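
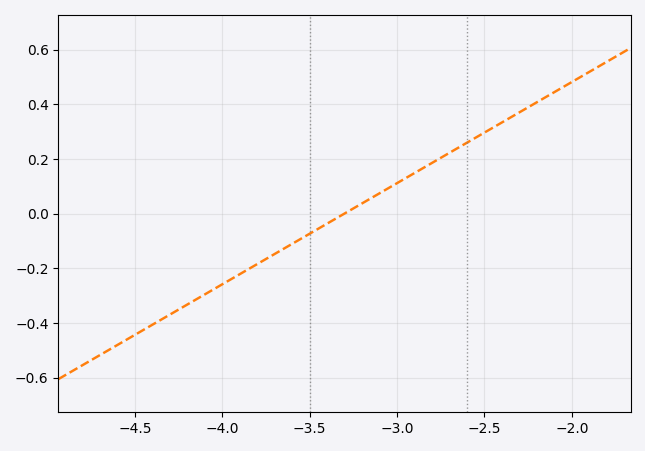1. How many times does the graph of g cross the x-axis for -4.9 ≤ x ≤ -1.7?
1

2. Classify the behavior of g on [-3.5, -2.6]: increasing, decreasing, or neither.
increasing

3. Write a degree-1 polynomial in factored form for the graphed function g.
y = 0.37(x + 3.3)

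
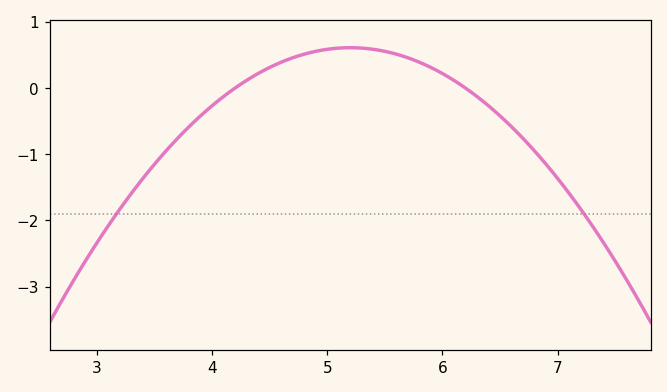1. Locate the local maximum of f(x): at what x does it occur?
5.2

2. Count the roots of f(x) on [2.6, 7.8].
2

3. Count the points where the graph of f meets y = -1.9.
2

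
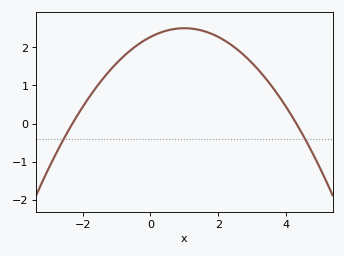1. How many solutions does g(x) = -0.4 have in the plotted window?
2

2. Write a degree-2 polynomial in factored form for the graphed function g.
y = -0.23(x + 2.3)(x - 4.3)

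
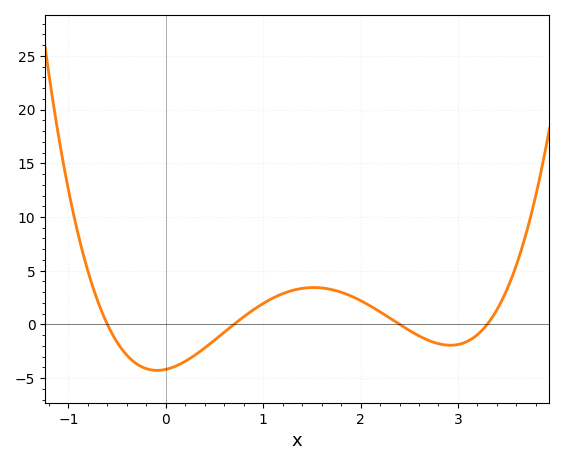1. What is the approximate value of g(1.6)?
3.39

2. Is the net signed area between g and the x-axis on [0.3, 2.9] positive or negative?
positive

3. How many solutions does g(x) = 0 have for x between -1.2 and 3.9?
4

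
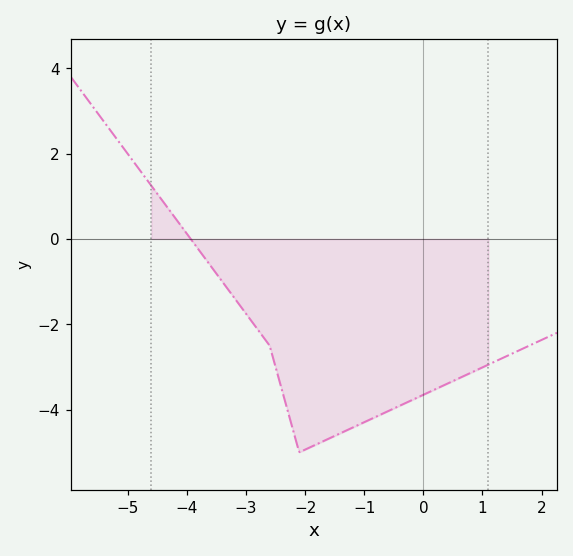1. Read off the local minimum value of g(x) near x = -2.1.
-5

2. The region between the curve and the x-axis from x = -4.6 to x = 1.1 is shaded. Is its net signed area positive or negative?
negative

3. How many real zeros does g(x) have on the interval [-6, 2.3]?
1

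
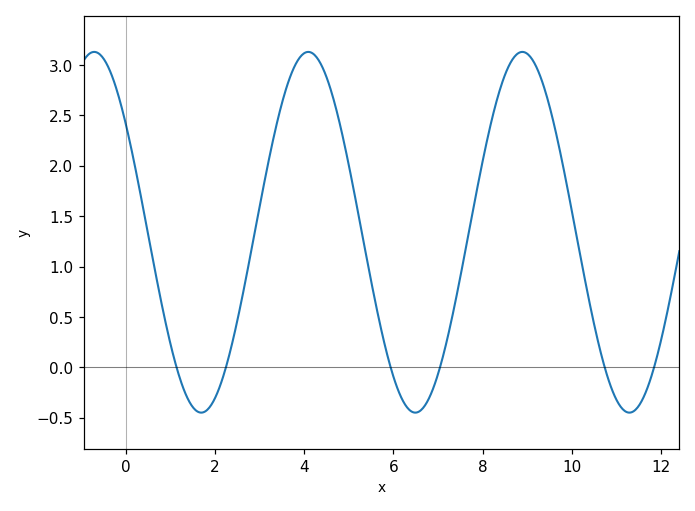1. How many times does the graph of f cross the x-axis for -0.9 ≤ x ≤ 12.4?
6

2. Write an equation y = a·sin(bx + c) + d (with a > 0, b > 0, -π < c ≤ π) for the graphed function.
y = 1.79sin(1.3x + 2.5) + 1.34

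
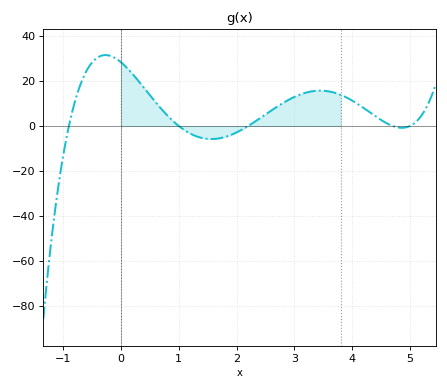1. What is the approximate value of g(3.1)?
14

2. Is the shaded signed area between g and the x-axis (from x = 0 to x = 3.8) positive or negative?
positive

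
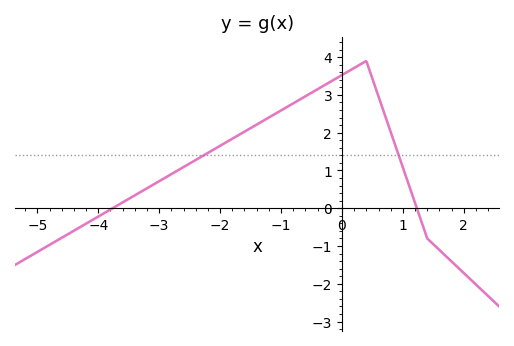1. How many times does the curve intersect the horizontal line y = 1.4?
2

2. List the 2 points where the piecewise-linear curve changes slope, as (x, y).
(0.4, 3.9); (1.4, -0.8)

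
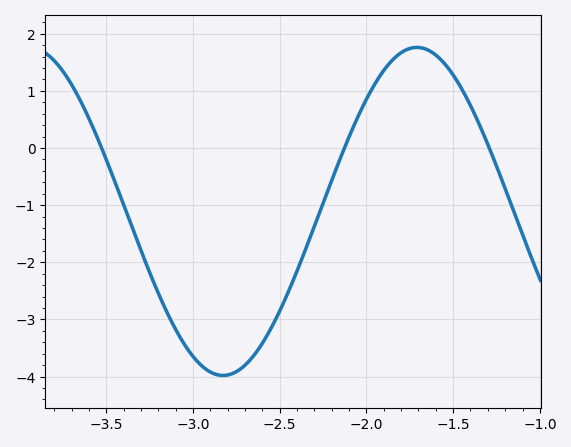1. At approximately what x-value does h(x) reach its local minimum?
-2.85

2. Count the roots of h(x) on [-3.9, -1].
3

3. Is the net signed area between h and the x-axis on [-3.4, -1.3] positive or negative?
negative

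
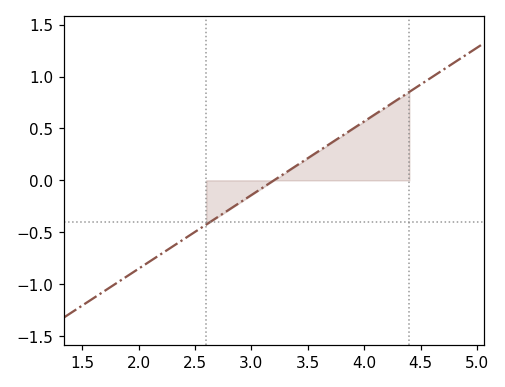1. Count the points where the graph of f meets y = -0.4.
1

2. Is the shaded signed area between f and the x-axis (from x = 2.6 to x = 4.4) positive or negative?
positive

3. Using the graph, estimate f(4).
0.568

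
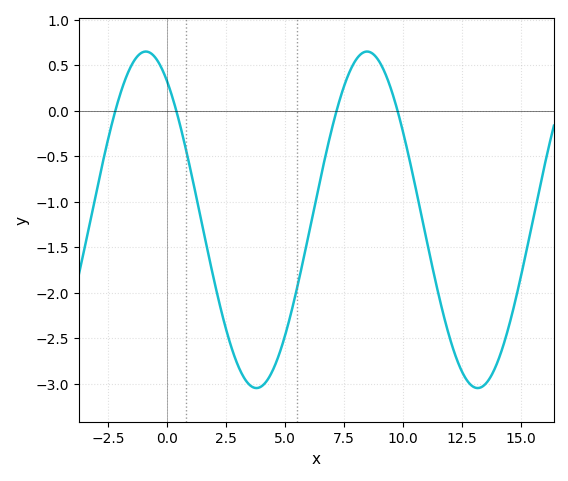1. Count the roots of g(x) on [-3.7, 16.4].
4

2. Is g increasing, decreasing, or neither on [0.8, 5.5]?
neither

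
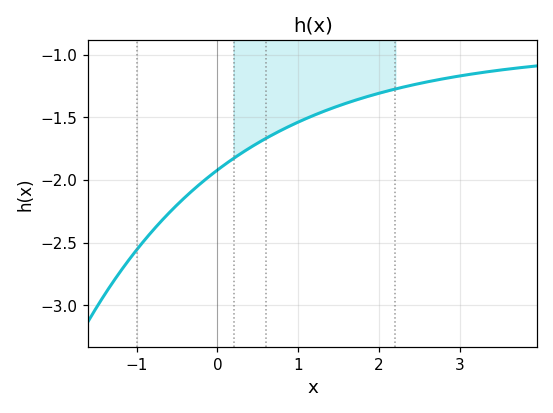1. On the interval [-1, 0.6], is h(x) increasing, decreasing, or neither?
increasing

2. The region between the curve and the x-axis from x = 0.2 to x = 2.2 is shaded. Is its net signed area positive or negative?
negative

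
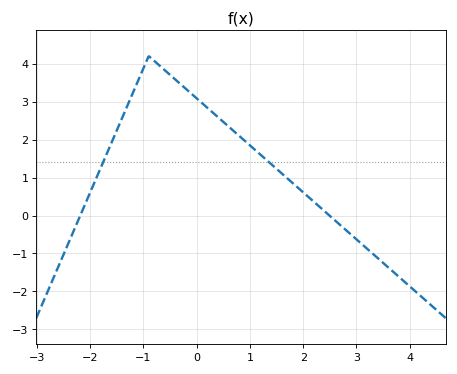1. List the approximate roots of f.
-2.2, 2.4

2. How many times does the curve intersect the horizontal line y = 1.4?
2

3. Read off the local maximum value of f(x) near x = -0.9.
4.2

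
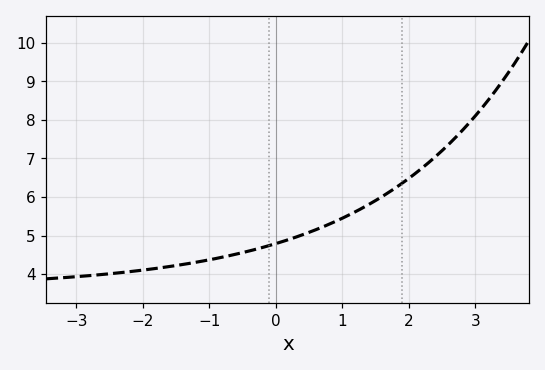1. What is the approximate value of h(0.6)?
5.15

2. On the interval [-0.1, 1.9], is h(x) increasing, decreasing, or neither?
increasing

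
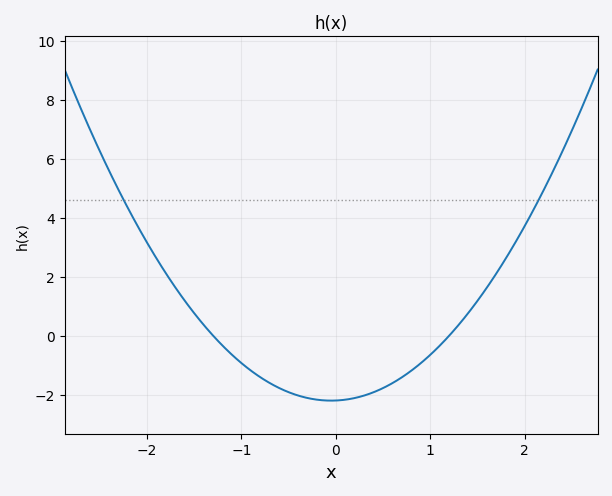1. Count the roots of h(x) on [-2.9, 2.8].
2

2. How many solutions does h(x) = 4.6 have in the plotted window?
2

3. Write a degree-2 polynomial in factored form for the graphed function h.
y = 1.41(x + 1.3)(x - 1.2)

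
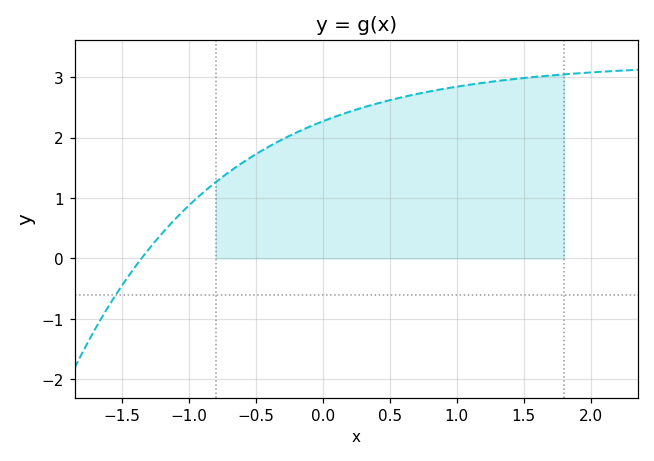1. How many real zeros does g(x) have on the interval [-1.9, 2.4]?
1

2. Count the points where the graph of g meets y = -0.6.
1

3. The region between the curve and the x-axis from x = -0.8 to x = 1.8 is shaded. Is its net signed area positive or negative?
positive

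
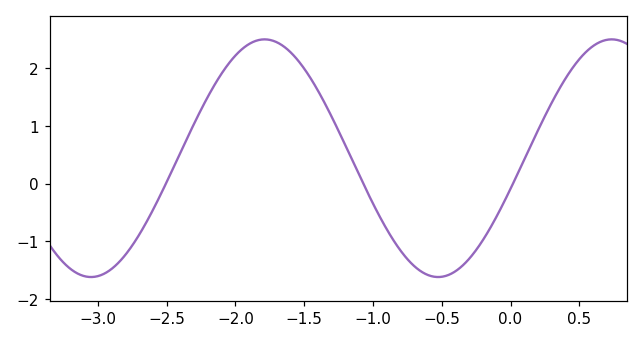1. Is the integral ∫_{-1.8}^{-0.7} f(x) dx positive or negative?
positive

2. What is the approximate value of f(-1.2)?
0.659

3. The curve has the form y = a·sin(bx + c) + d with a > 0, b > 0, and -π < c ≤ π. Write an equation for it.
y = 2.06sin(2.49x - 0.26) + 0.44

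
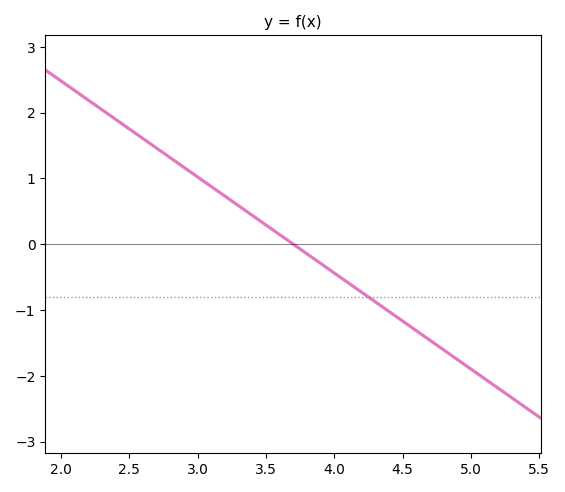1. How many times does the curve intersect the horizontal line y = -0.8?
1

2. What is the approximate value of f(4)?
-0.4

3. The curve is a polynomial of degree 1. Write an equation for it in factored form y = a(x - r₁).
y = -1.46(x - 3.7)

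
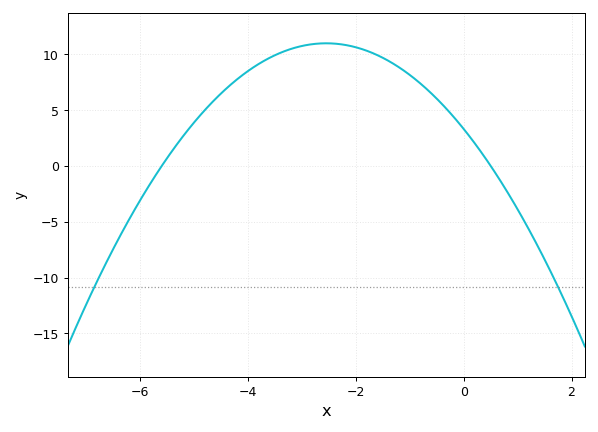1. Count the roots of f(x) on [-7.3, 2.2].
2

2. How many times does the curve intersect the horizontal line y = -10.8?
2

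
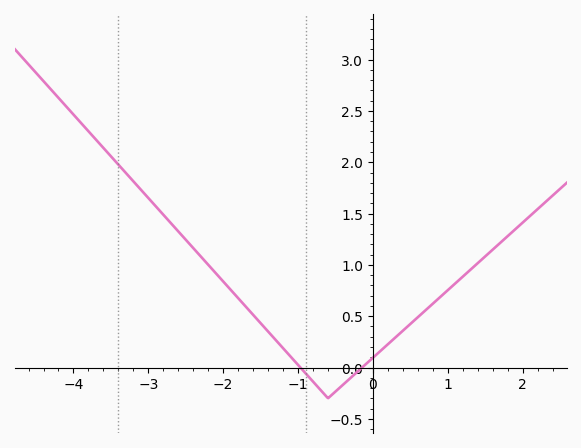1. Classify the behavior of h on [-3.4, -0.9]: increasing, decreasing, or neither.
decreasing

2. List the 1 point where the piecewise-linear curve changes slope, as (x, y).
(-0.6, -0.3)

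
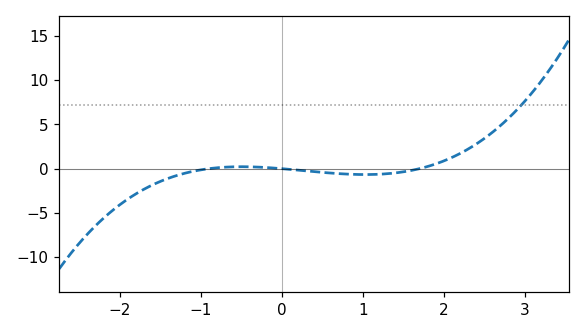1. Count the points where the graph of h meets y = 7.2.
1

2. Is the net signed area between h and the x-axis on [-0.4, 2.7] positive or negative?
positive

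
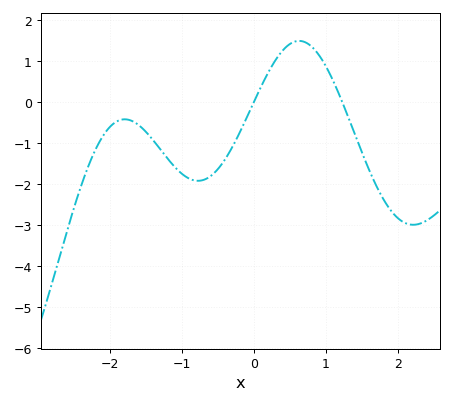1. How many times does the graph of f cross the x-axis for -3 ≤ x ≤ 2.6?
2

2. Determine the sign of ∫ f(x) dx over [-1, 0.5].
negative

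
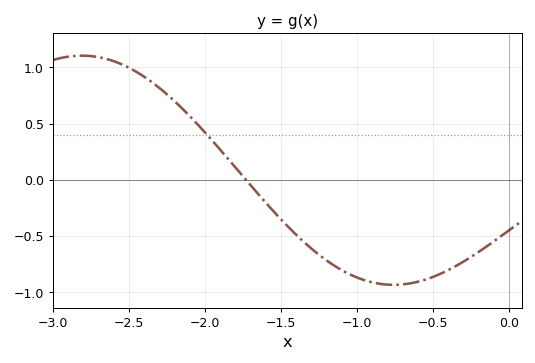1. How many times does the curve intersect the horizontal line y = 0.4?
1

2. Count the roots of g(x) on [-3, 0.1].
1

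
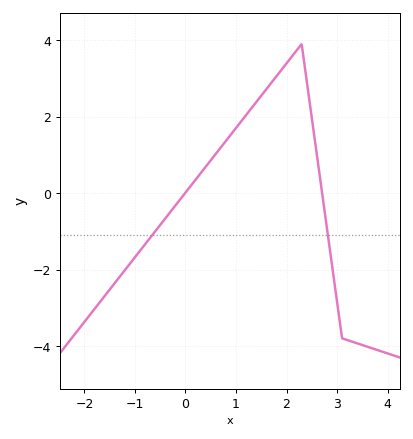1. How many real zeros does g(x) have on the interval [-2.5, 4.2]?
2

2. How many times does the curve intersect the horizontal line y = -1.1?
2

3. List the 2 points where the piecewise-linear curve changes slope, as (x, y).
(2.3, 3.9); (3.1, -3.8)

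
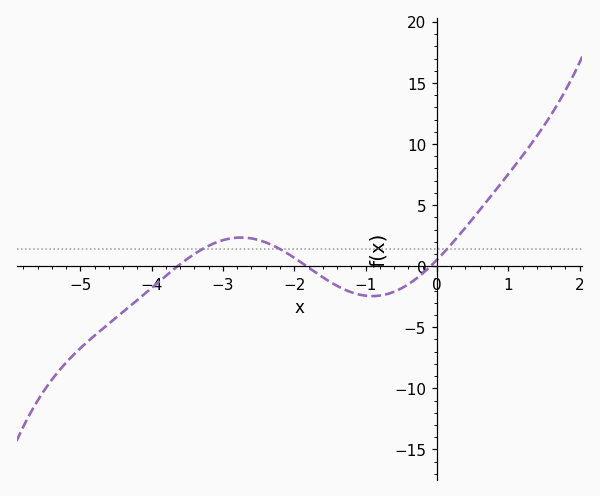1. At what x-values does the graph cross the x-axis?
-3.64, -1.83, -0.089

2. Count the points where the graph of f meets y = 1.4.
3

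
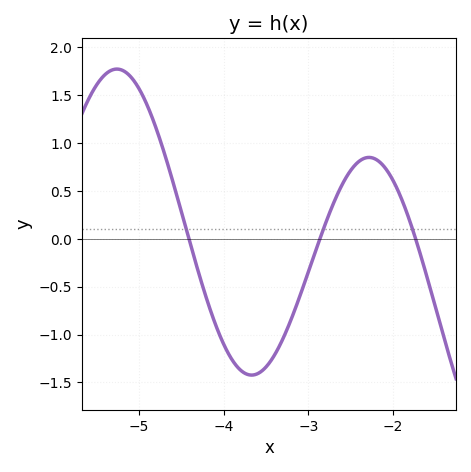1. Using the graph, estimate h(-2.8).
0.157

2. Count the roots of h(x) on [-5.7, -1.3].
3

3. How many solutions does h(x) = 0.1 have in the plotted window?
3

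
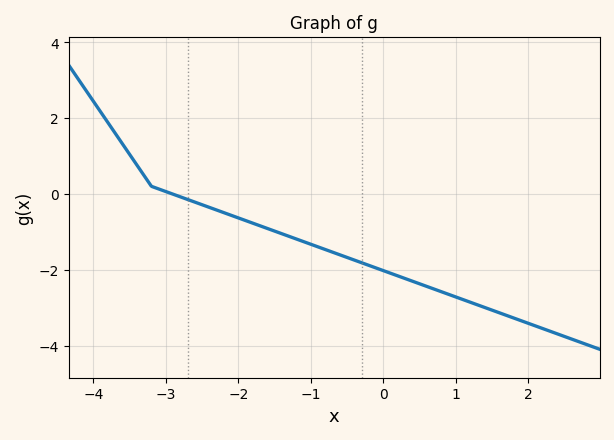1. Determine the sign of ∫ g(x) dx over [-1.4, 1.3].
negative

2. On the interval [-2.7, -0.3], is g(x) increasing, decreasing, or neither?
decreasing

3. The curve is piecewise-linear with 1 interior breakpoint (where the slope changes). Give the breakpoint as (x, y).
(-3.2, 0.2)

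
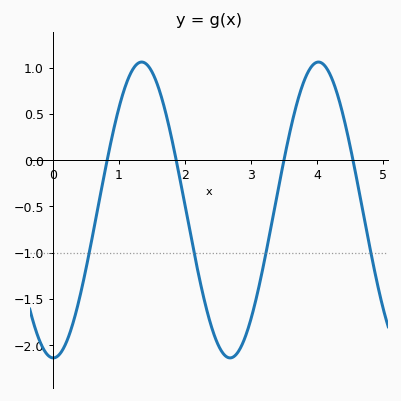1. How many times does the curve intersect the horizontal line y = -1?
4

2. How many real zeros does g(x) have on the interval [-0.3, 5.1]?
4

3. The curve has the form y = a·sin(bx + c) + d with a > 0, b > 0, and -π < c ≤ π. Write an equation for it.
y = 1.6sin(2.4x - 1.6) - 0.54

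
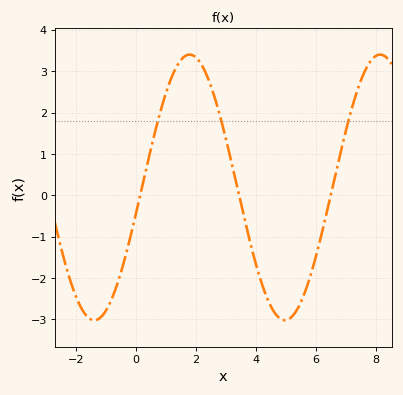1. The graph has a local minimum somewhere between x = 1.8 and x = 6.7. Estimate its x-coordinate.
5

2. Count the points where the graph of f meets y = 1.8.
3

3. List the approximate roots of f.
0.2, 3.4, 6.4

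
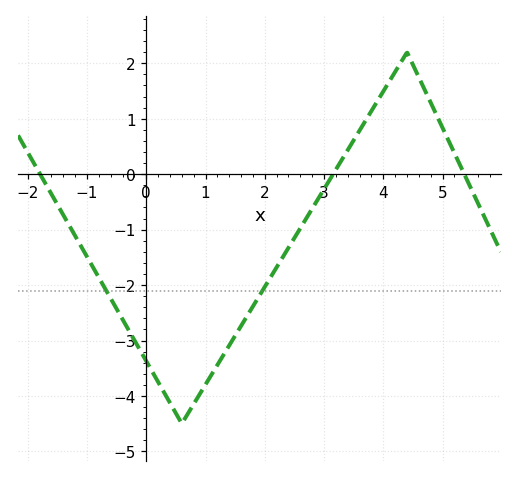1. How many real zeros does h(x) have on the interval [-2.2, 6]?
3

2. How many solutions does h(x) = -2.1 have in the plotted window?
2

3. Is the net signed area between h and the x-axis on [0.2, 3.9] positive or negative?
negative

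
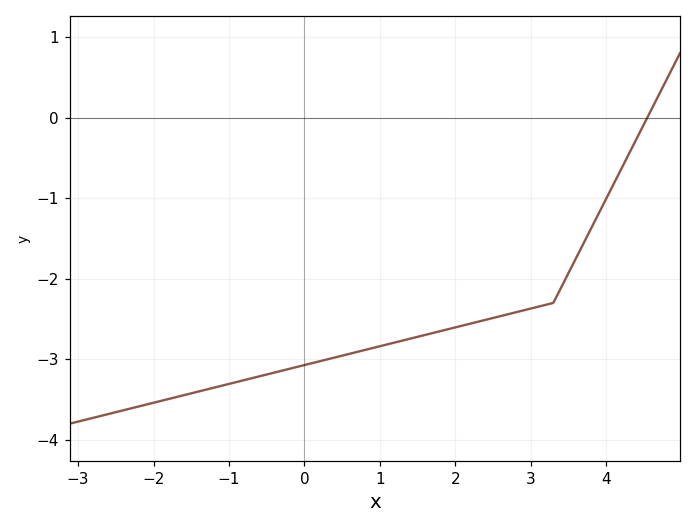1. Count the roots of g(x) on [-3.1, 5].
1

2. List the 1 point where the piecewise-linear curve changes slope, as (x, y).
(3.3, -2.3)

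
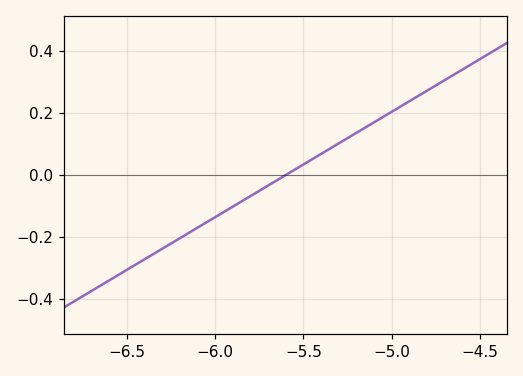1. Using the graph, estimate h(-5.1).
0.17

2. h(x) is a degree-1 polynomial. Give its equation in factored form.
y = 0.34(x + 5.6)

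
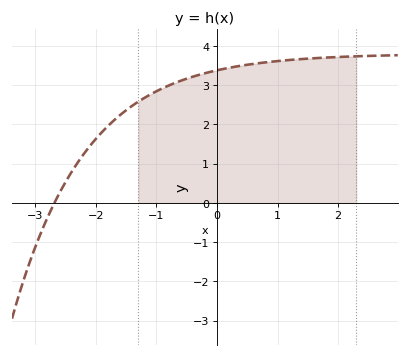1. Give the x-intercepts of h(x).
-2.7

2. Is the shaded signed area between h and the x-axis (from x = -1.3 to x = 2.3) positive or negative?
positive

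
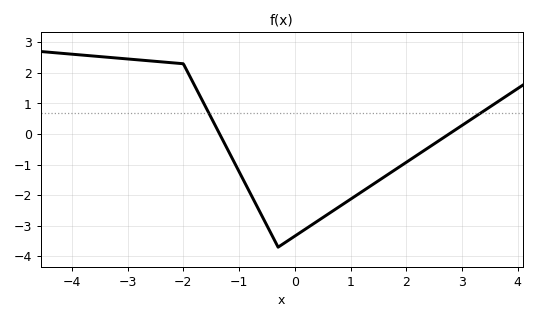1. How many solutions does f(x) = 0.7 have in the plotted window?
2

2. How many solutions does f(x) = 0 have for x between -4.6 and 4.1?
2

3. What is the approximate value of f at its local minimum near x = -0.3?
-3.7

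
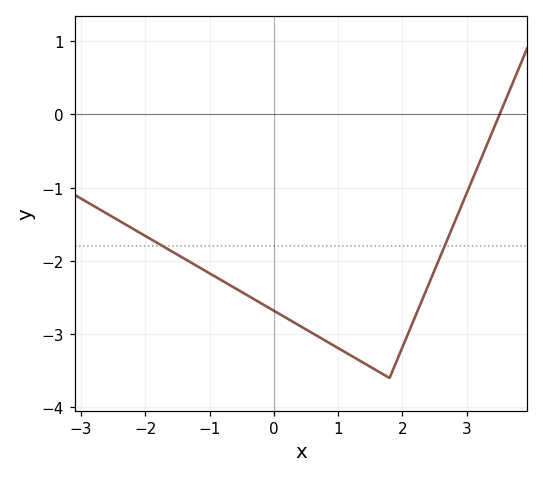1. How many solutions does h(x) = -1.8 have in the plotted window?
2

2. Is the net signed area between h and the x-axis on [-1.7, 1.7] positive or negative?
negative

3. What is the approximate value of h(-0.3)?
-2.5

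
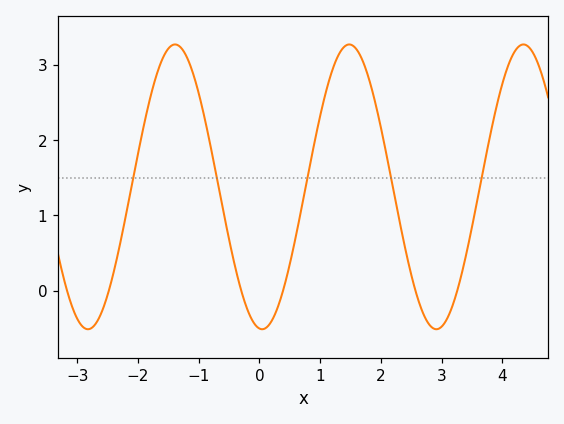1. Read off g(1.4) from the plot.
3.24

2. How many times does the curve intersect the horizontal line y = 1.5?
5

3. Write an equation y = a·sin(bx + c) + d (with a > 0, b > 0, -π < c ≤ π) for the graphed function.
y = 1.89sin(2.19x - 1.67) + 1.38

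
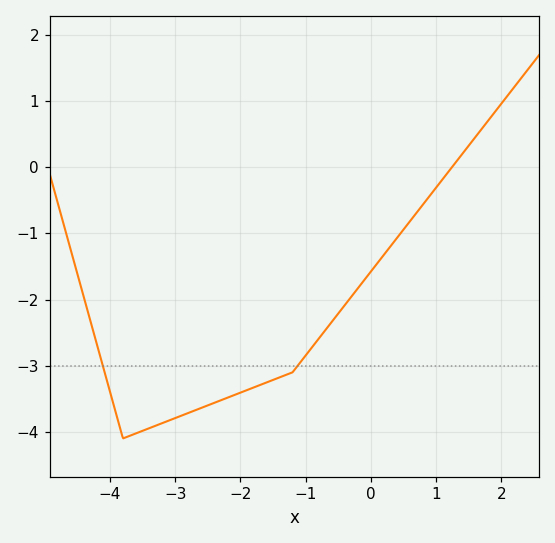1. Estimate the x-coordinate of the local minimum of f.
-3.8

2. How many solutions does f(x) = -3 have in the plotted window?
2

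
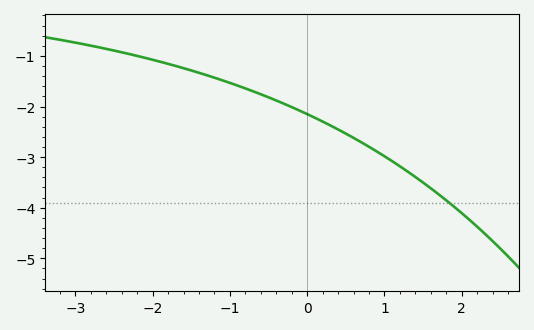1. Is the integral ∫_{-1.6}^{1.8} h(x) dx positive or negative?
negative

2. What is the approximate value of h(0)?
-2.15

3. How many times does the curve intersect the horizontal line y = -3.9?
1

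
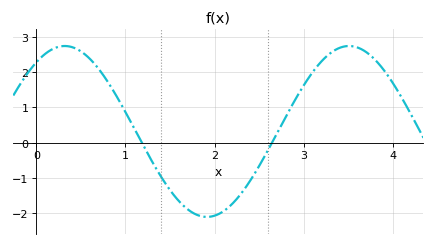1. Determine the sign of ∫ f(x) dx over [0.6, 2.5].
negative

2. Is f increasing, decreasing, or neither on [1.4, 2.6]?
neither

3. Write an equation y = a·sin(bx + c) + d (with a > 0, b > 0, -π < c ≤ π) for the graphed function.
y = 2.42sin(1.97x + 0.942) + 0.32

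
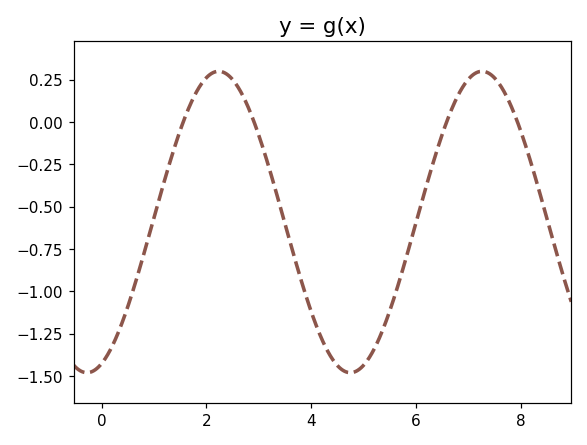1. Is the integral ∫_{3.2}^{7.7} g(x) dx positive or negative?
negative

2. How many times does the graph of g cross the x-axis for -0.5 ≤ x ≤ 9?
4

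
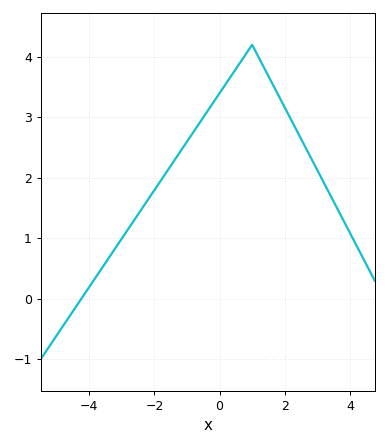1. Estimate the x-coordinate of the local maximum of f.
1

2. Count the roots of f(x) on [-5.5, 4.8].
1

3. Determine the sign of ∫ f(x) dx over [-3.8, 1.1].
positive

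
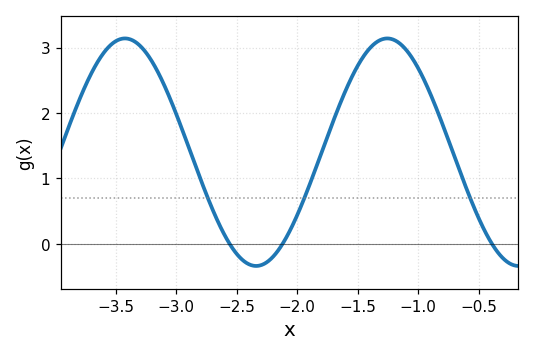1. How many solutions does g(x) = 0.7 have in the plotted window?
3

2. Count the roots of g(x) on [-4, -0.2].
3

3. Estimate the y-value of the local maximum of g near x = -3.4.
3.15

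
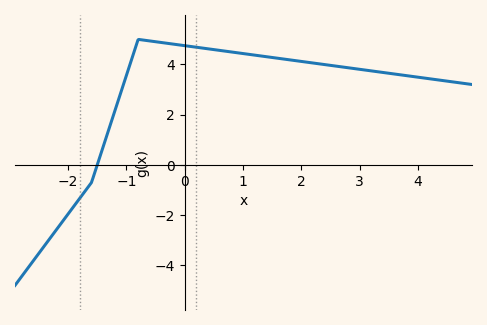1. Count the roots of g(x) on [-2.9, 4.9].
1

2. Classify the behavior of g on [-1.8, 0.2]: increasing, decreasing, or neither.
neither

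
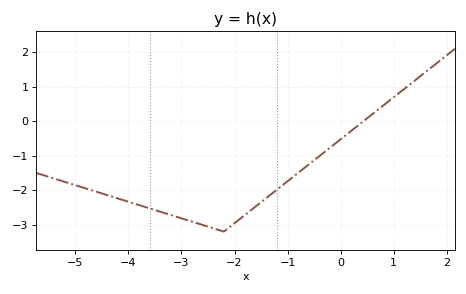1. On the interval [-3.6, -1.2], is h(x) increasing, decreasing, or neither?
neither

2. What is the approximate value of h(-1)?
-1.7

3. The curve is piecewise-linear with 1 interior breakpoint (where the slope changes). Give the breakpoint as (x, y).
(-2.2, -3.2)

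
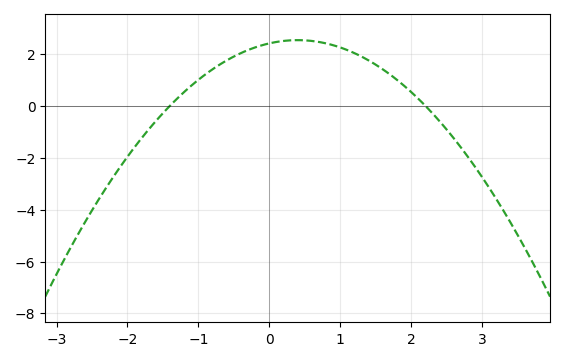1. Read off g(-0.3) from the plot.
2.2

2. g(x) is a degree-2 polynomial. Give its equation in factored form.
y = -0.78(x + 1.4)(x - 2.2)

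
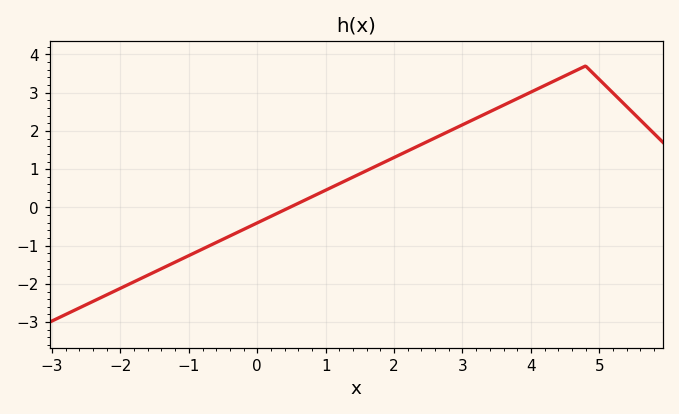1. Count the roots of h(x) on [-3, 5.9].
1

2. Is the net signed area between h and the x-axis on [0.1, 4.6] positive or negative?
positive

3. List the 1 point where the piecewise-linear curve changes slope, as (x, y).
(4.8, 3.7)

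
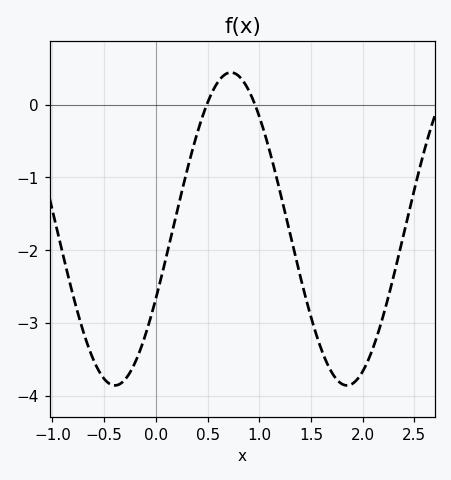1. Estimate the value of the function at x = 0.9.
0.188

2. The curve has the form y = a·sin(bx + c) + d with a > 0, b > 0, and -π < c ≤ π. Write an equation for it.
y = 2.15sin(2.8x - 0.46) - 1.71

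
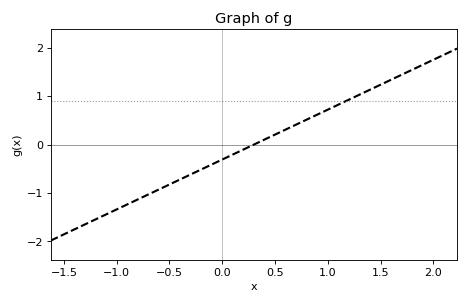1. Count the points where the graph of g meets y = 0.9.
1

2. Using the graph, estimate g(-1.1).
-1.4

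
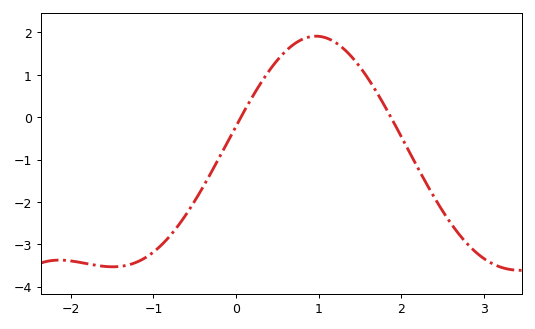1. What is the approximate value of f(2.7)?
-2.77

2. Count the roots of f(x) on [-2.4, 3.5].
2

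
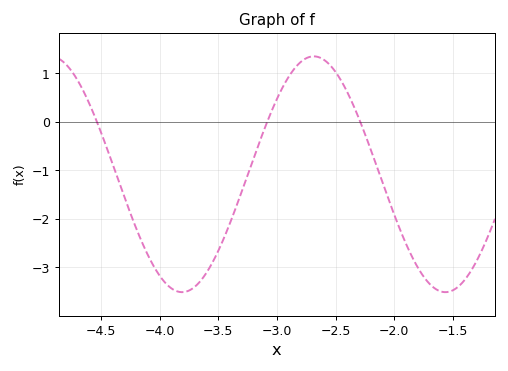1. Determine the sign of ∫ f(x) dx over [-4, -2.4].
negative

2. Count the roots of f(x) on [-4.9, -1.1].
3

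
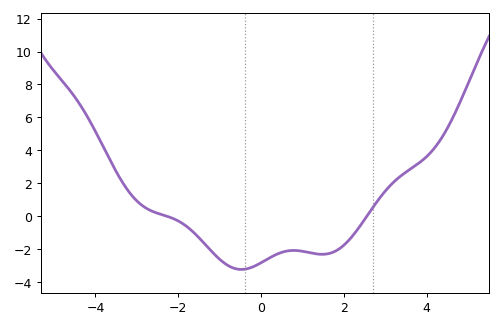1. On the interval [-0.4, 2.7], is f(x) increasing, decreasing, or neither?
neither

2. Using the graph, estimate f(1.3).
-2.2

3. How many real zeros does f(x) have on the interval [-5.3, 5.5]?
2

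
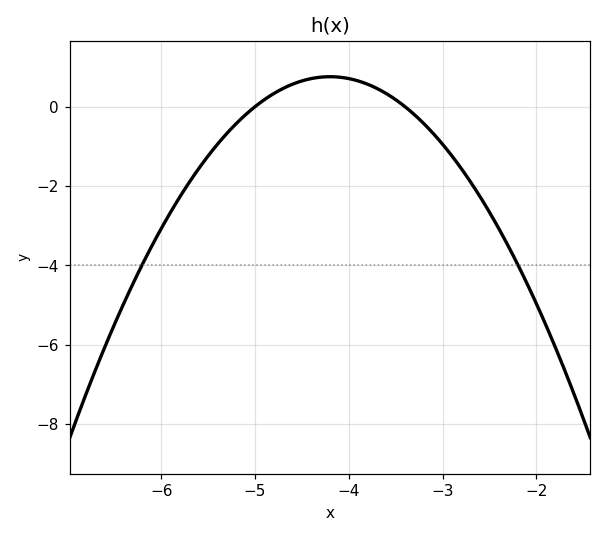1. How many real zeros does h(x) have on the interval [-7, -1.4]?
2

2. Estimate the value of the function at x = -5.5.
-1.2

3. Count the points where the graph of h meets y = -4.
2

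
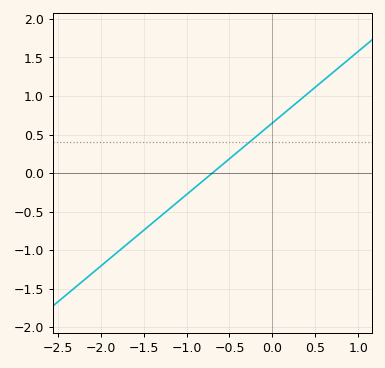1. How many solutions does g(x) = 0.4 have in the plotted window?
1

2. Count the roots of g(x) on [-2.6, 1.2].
1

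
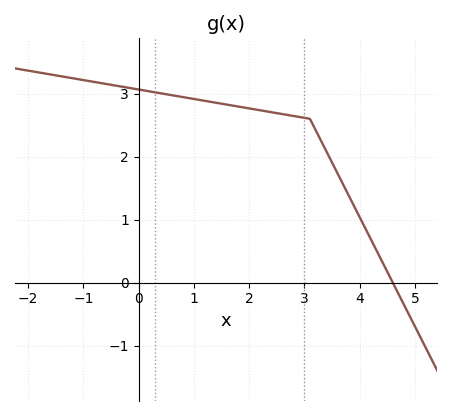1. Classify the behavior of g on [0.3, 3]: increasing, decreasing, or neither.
decreasing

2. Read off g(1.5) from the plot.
2.84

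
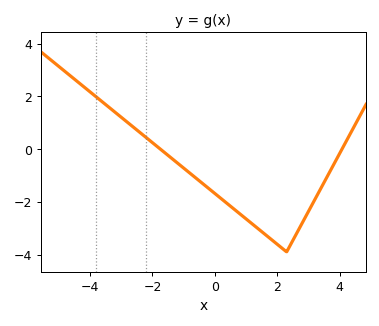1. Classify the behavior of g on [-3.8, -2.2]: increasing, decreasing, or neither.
decreasing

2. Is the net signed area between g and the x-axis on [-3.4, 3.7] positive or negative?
negative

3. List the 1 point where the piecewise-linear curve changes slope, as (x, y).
(2.3, -3.9)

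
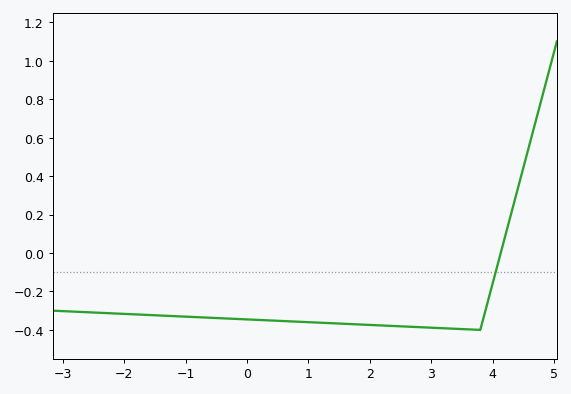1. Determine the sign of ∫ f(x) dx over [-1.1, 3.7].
negative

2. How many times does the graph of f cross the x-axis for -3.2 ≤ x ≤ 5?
1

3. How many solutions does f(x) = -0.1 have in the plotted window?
1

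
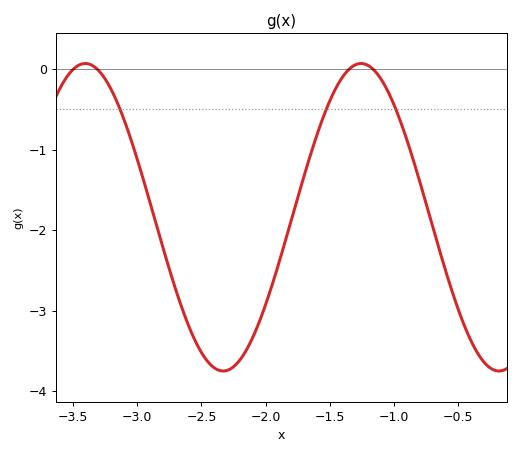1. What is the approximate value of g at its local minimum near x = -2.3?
-3.75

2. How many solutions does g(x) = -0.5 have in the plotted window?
3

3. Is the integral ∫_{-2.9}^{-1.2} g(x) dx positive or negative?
negative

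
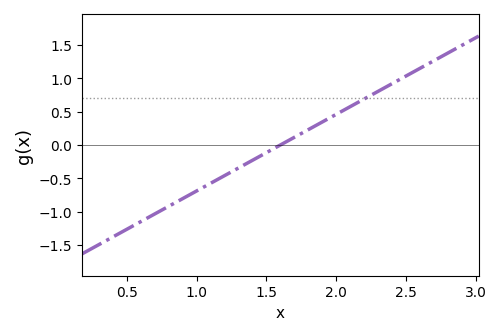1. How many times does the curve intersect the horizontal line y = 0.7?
1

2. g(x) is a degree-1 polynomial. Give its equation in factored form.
y = 1.15(x - 1.6)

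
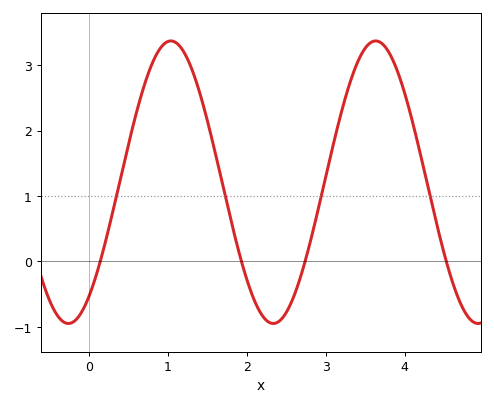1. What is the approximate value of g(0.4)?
1.27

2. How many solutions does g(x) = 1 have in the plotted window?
4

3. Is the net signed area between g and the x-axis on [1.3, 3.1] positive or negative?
positive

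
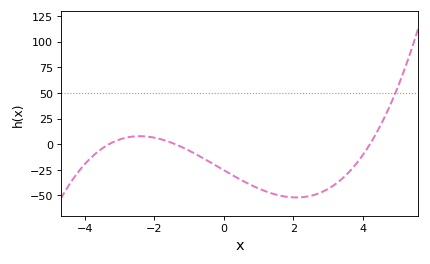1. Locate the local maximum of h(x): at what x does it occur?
-2.42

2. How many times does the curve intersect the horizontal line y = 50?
1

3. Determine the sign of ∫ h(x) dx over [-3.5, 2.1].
negative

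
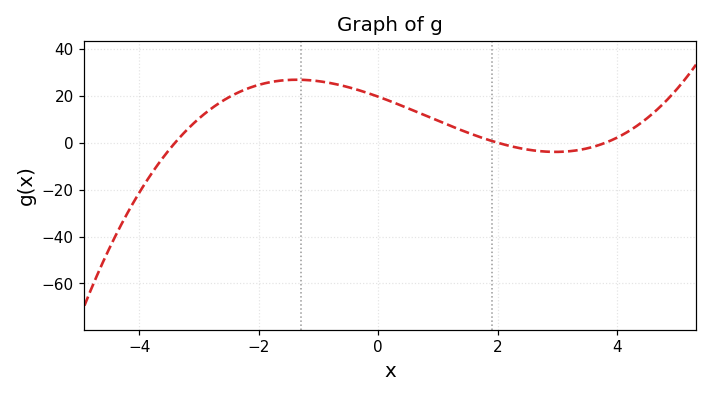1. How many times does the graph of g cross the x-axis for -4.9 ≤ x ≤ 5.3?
3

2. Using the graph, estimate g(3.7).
0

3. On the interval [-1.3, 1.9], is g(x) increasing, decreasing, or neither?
decreasing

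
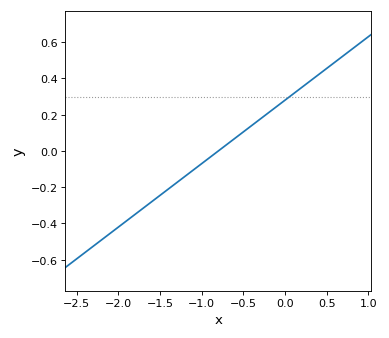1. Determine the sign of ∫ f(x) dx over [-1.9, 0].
negative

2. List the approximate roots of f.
-0.8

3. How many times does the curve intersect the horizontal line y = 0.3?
1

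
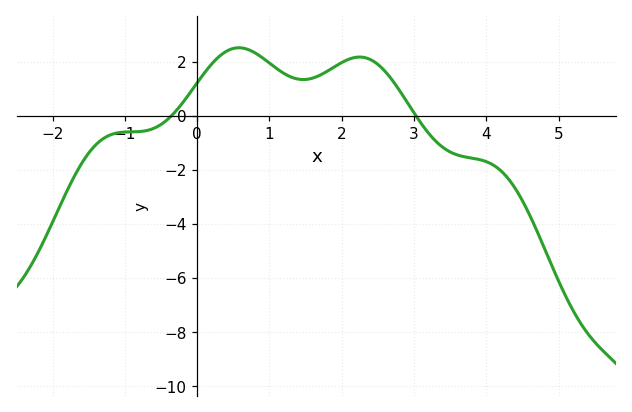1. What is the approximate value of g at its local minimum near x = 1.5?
1.4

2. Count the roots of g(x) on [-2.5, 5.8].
2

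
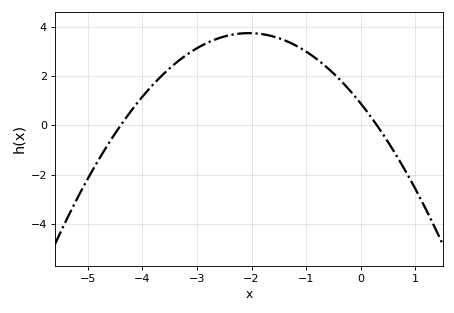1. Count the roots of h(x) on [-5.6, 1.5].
2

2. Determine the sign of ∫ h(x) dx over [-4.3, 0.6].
positive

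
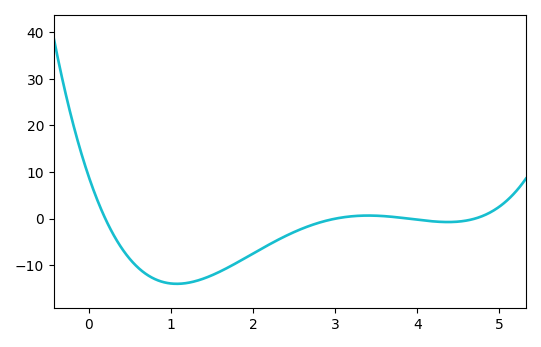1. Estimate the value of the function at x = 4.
0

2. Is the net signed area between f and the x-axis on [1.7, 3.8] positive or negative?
negative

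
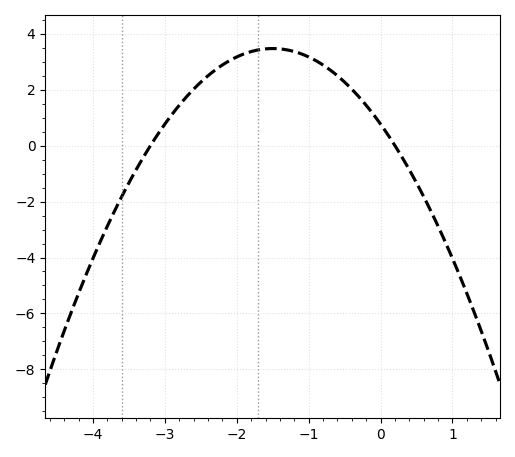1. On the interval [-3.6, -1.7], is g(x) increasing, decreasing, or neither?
increasing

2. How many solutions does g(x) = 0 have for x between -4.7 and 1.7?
2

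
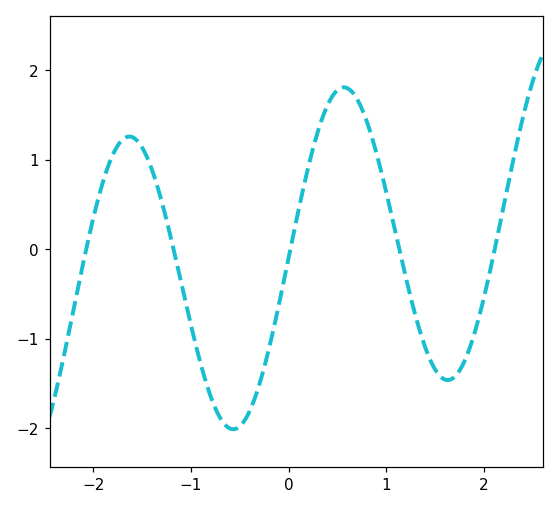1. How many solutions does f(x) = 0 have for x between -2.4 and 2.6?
5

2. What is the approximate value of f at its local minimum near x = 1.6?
-1.5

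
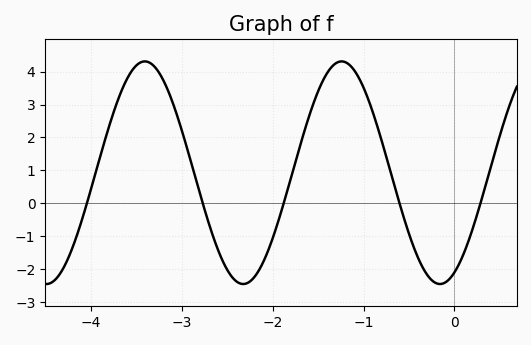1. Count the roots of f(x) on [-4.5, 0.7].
5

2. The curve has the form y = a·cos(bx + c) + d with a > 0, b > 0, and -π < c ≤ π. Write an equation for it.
y = 3.38cos(2.9x - 2.68) + 0.93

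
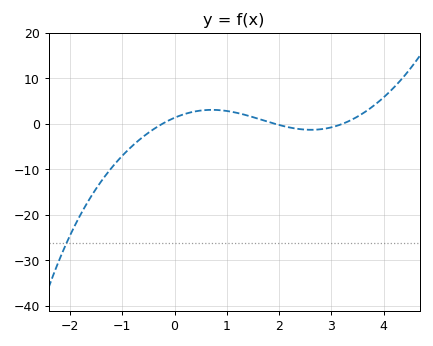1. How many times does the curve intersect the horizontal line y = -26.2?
1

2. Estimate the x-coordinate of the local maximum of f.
0.713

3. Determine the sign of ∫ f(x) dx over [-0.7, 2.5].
positive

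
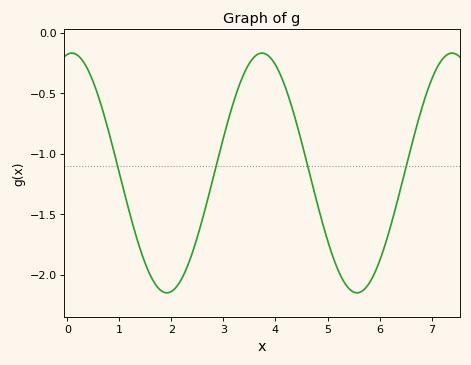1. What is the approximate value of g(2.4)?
-1.82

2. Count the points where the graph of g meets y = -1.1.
4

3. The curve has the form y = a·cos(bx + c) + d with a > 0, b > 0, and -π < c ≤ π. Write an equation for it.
y = 0.99cos(1.72x - 0.15) - 1.16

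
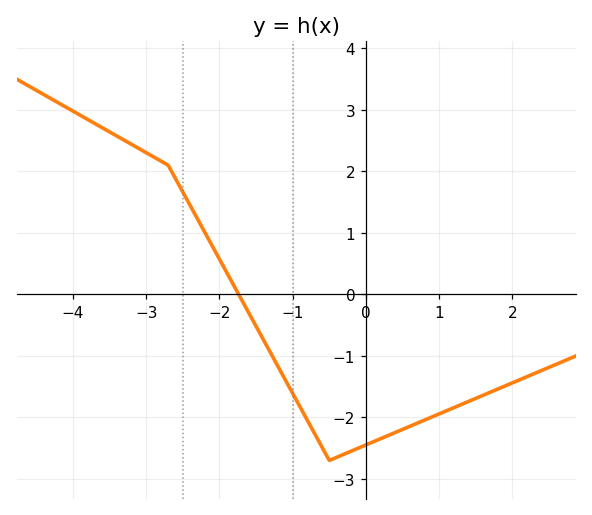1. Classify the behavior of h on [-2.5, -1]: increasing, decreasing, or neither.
decreasing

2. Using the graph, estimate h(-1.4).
-0.7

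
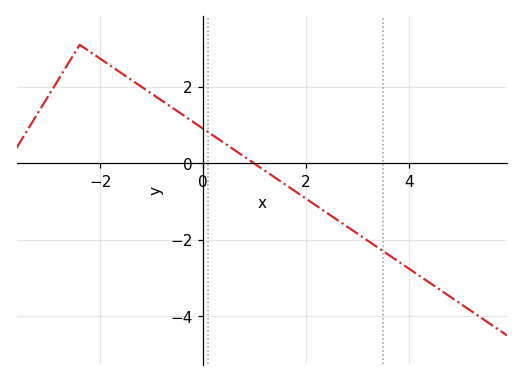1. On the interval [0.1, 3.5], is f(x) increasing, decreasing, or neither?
decreasing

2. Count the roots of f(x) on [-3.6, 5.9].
1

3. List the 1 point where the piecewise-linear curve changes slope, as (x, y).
(-2.4, 3.1)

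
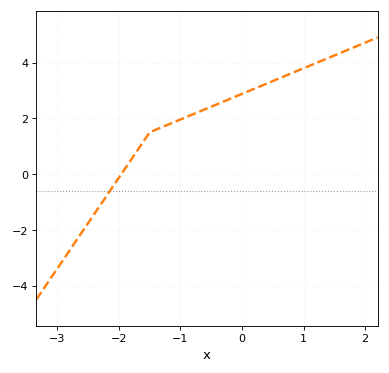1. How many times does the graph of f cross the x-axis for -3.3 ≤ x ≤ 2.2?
1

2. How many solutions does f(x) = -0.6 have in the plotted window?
1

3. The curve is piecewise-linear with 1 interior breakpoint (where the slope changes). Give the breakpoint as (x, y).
(-1.5, 1.5)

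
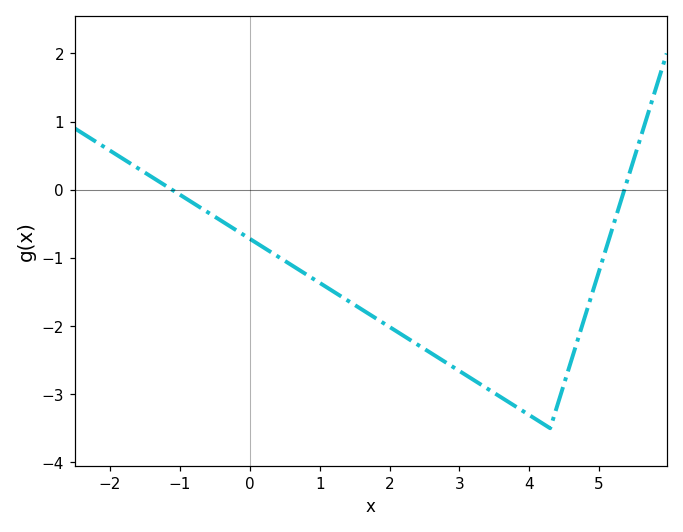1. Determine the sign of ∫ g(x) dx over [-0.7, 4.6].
negative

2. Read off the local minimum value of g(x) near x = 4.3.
-3.5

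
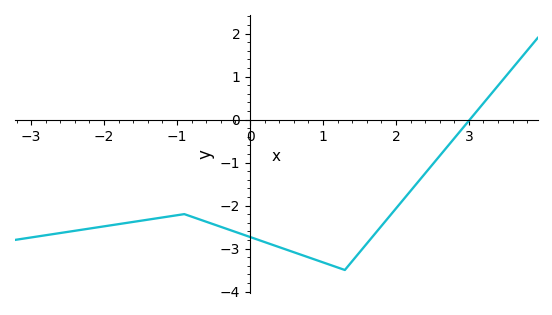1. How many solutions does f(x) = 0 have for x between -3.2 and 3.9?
1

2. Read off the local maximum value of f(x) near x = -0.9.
-2.2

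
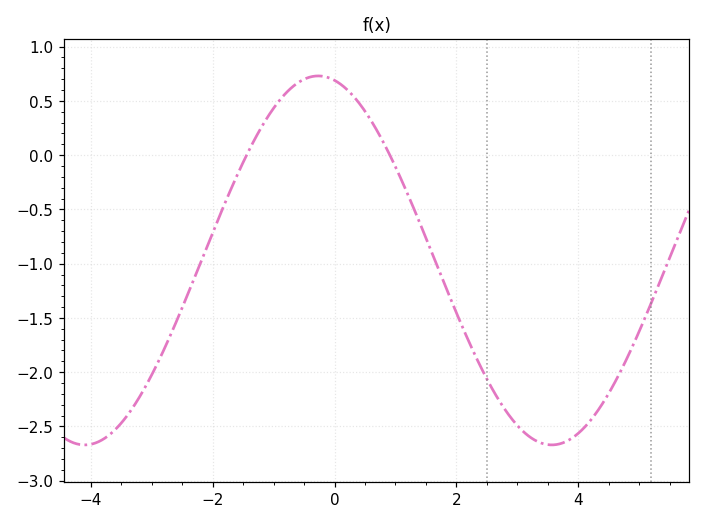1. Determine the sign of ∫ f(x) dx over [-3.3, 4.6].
negative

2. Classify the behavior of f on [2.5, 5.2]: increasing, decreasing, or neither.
neither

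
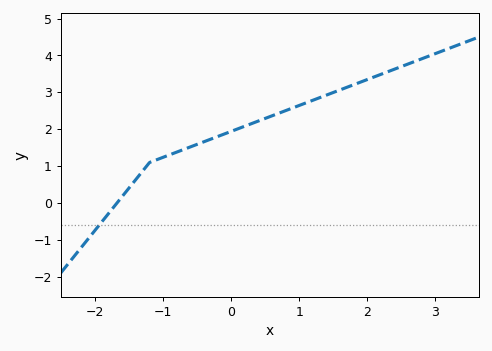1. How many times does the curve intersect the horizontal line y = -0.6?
1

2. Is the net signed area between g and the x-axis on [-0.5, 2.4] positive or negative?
positive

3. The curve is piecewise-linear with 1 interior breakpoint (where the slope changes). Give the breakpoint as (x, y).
(-1.2, 1.1)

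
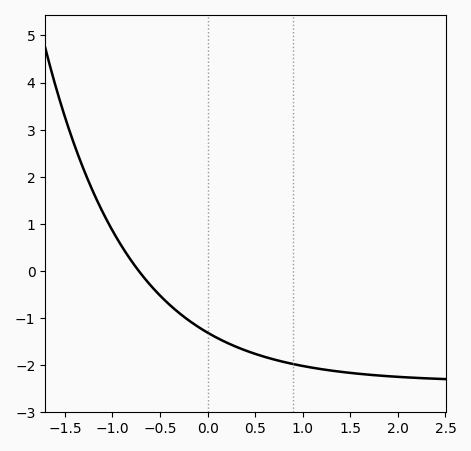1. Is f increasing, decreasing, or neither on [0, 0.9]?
decreasing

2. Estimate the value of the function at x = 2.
-2.2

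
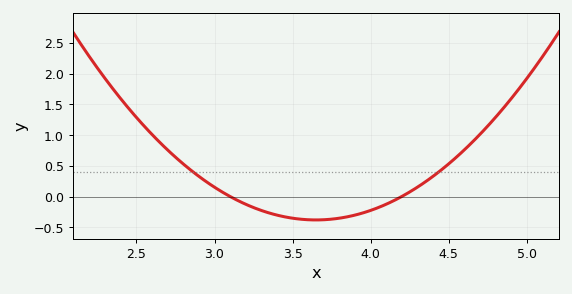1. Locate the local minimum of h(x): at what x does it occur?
3.65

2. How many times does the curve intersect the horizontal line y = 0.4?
2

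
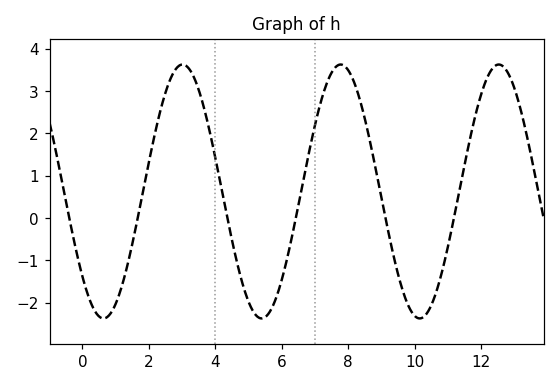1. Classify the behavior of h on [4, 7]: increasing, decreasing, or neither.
neither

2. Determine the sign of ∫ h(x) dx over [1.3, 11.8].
positive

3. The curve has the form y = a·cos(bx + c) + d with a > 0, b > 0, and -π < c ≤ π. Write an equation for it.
y = 3cos(1.3x + 2.3) + 0.63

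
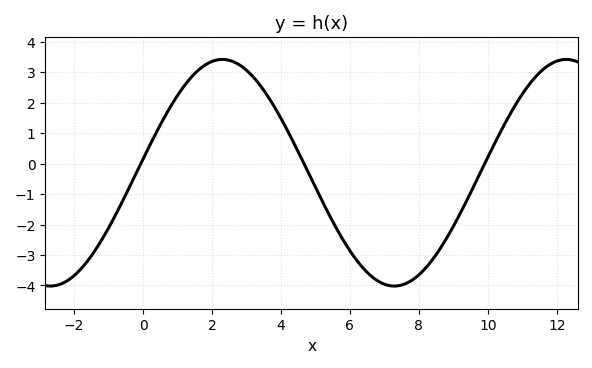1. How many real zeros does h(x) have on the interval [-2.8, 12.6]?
3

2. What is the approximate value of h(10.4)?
1.11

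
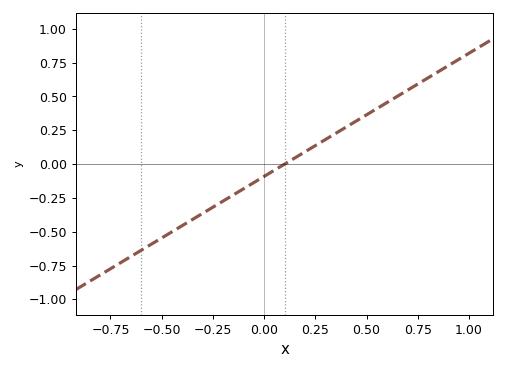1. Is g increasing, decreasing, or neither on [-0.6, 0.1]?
increasing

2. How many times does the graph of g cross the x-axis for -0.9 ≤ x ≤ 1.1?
1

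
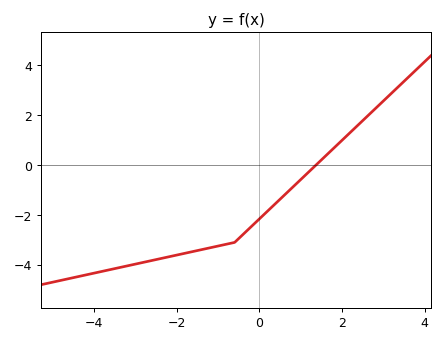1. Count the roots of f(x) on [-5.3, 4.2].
1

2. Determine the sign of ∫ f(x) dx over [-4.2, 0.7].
negative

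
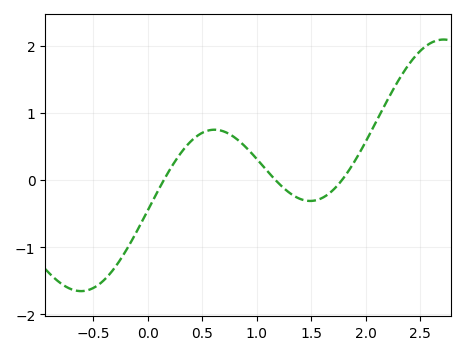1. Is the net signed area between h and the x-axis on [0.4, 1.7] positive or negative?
positive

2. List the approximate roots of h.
0.15, 1.15, 1.8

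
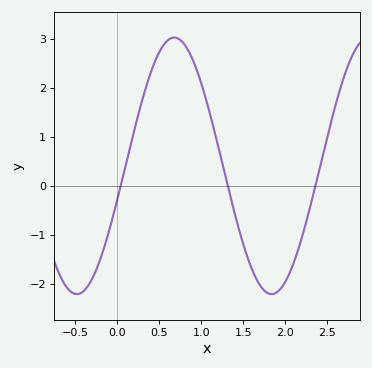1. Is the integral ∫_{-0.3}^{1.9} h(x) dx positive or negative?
positive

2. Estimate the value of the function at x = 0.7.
3.01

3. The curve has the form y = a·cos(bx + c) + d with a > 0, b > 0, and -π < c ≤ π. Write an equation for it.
y = 2.61cos(2.71x - 1.83) + 0.41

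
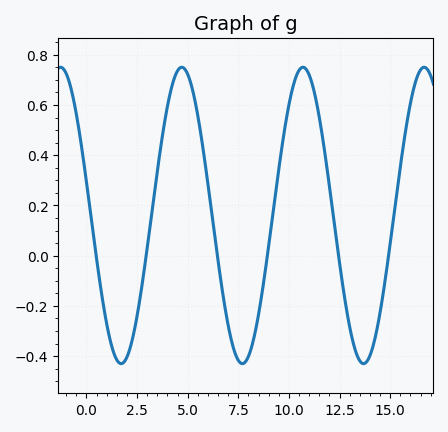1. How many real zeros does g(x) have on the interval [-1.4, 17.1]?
6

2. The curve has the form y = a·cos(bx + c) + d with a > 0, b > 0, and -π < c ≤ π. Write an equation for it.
y = 0.59cos(1.05x + 1.34) + 0.16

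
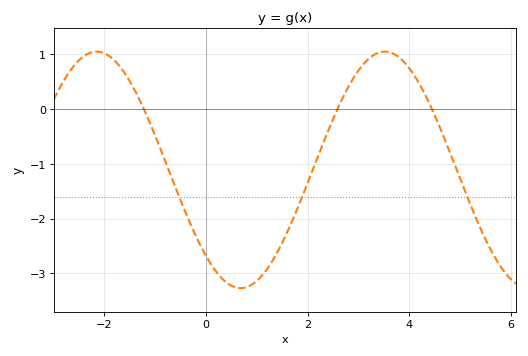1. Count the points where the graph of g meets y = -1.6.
3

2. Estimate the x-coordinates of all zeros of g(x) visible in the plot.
-1.2, 2.6, 4.4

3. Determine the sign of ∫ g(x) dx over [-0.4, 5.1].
negative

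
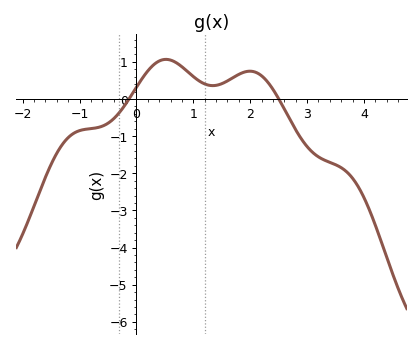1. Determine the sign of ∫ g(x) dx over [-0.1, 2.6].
positive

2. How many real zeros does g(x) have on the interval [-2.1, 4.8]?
2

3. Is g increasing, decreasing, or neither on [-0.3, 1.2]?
neither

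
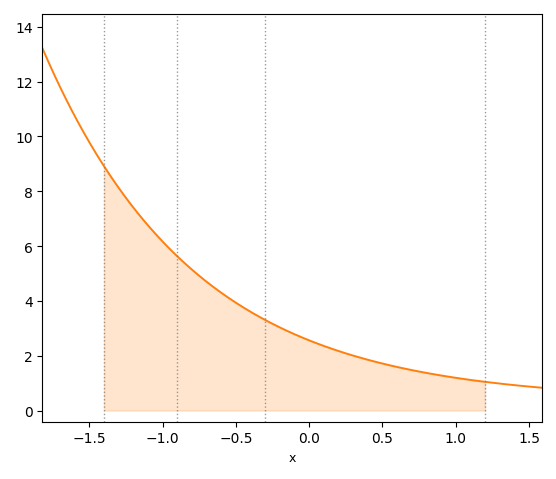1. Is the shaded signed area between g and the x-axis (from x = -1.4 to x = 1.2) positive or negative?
positive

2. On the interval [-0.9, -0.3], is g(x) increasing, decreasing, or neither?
decreasing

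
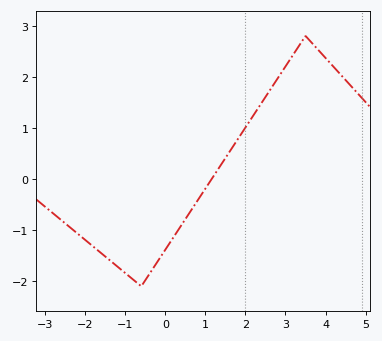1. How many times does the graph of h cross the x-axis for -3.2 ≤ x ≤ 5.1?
1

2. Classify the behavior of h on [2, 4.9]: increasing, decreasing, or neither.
neither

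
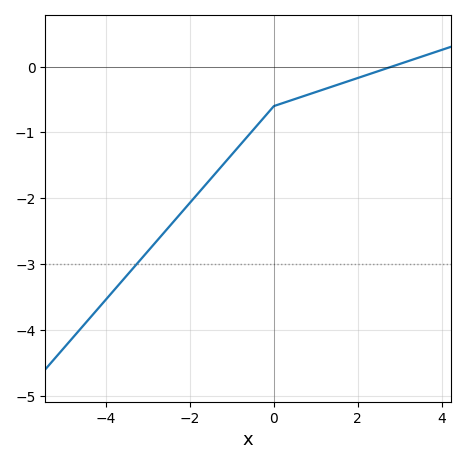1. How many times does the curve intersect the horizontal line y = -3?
1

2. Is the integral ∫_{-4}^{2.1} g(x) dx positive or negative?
negative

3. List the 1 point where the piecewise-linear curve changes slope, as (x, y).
(0, -0.6)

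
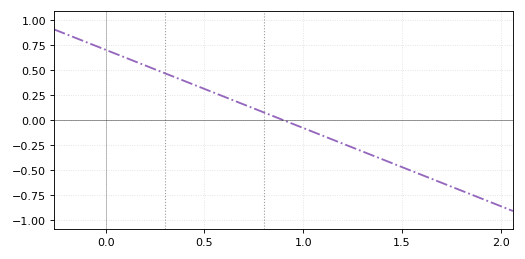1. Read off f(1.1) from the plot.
-0.15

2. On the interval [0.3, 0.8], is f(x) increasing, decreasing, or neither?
decreasing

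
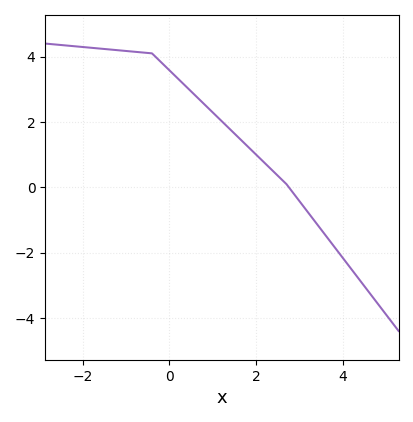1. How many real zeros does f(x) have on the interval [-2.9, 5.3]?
1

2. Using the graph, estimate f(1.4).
1.78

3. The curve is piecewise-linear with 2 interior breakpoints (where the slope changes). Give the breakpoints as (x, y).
(-0.4, 4.1); (2.7, 0.1)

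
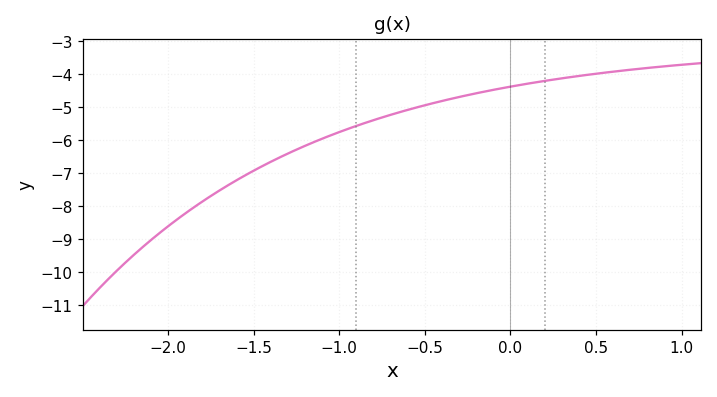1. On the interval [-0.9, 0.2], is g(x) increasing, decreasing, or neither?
increasing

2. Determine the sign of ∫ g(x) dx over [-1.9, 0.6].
negative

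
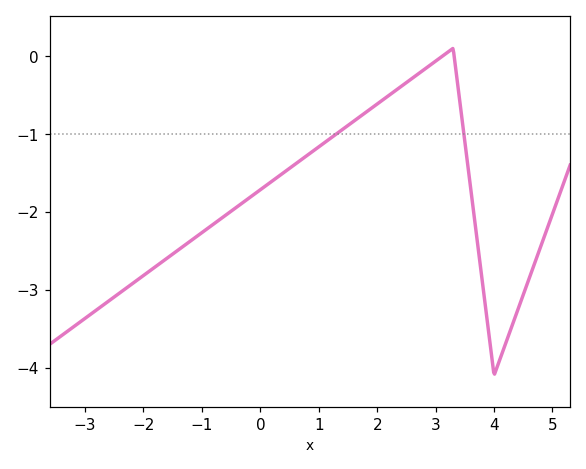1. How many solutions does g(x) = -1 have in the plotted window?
2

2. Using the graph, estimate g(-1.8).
-2.7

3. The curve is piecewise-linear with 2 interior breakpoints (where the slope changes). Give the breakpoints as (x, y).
(3.3, 0.1); (4, -4.1)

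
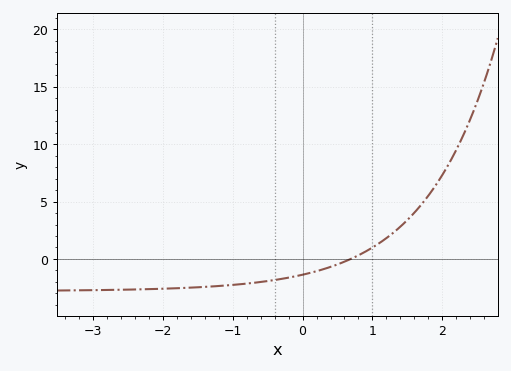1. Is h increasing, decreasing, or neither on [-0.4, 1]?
increasing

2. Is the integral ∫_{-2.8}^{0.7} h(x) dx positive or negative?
negative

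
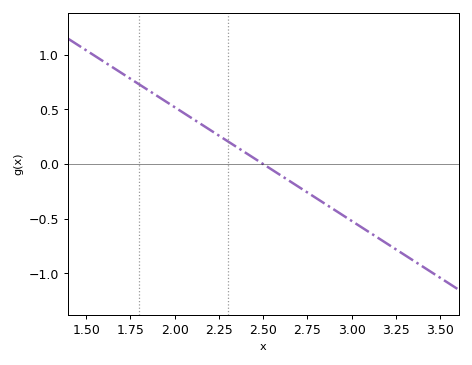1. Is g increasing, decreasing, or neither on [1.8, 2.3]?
decreasing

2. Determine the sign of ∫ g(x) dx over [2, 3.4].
negative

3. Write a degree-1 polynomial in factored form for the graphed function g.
y = -1.04(x - 2.5)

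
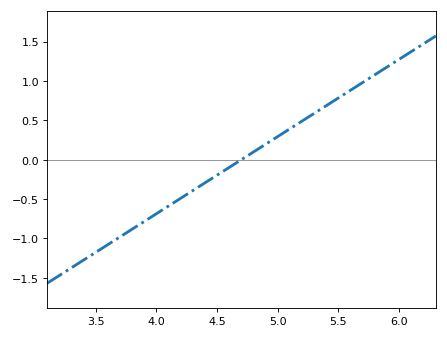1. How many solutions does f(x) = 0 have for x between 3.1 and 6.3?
1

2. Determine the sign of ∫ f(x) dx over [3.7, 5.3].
negative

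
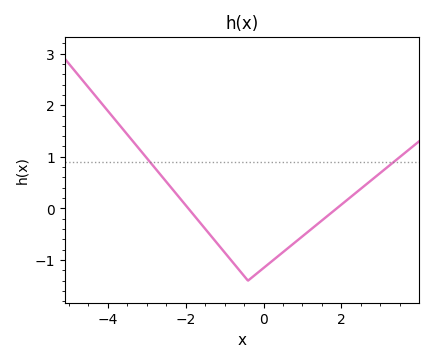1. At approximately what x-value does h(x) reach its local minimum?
-0.4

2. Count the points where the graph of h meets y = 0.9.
2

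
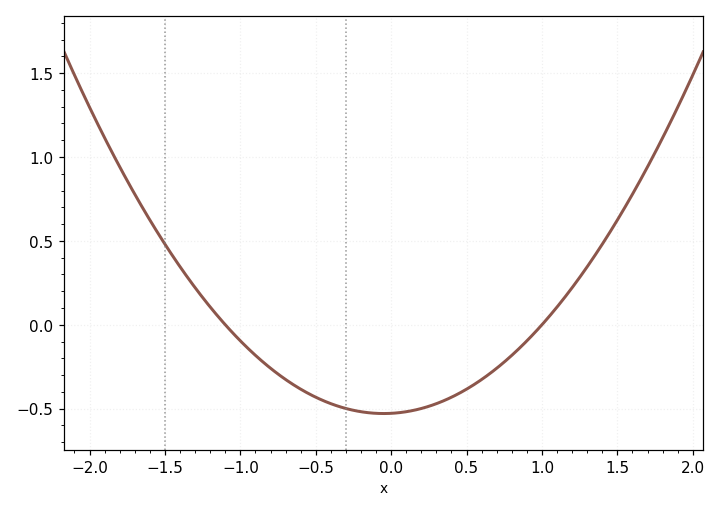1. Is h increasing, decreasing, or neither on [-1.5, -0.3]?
decreasing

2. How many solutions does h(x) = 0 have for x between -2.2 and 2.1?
2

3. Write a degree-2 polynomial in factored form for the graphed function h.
y = 0.48(x + 1.1)(x - 1)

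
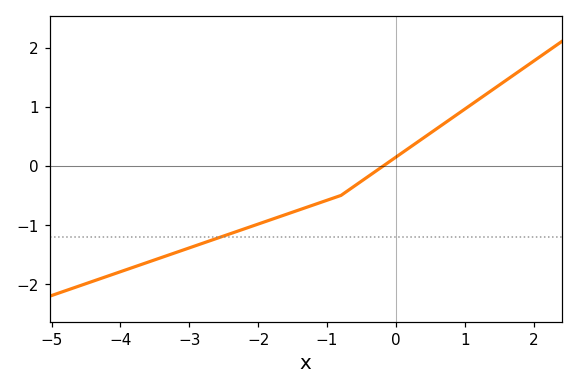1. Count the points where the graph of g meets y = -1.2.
1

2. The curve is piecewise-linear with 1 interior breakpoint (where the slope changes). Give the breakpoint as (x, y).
(-0.8, -0.5)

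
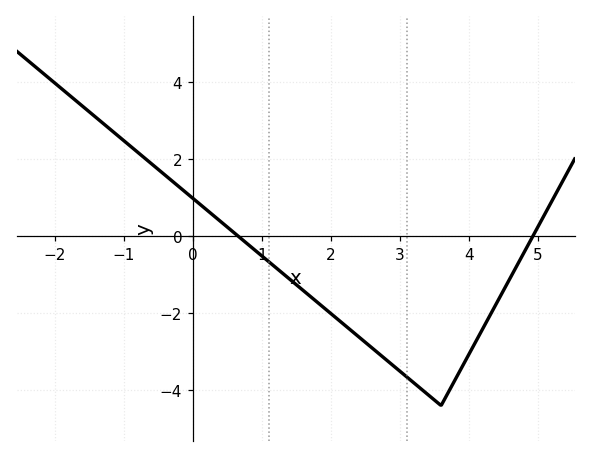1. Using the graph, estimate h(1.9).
-1.86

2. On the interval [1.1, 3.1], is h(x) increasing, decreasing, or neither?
decreasing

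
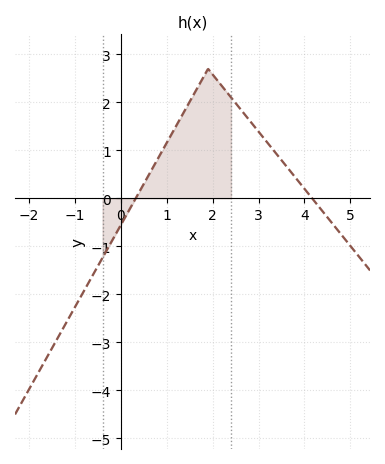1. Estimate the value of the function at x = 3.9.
0.3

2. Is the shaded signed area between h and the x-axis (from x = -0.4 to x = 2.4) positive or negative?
positive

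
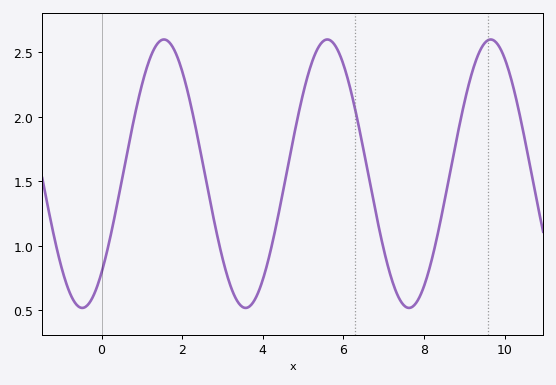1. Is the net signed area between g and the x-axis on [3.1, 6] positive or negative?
positive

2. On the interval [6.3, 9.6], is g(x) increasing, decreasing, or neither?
neither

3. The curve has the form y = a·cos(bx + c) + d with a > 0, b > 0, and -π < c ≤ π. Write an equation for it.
y = 1.04cos(1.55x - 2.4) + 1.56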